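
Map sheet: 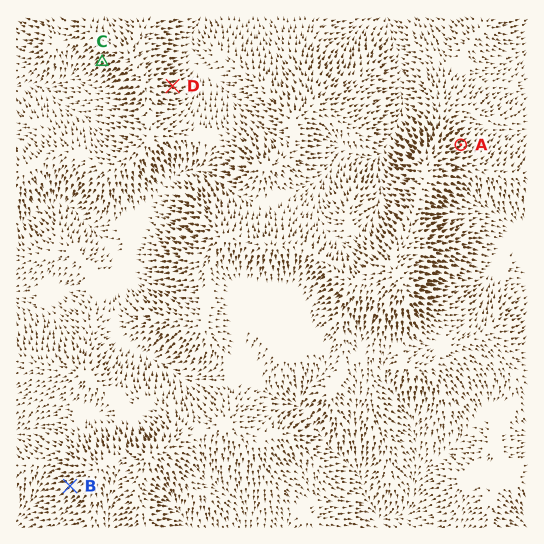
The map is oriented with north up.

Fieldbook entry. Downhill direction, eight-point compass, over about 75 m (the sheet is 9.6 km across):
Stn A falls NE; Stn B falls SW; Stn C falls SW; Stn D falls E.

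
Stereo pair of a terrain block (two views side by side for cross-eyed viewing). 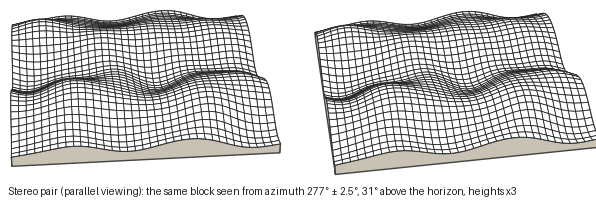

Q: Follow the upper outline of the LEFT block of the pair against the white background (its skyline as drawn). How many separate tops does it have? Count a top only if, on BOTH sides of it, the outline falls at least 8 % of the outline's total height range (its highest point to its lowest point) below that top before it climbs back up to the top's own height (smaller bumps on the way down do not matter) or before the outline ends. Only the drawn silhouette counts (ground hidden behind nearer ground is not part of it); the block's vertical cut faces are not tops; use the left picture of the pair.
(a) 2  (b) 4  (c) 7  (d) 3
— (b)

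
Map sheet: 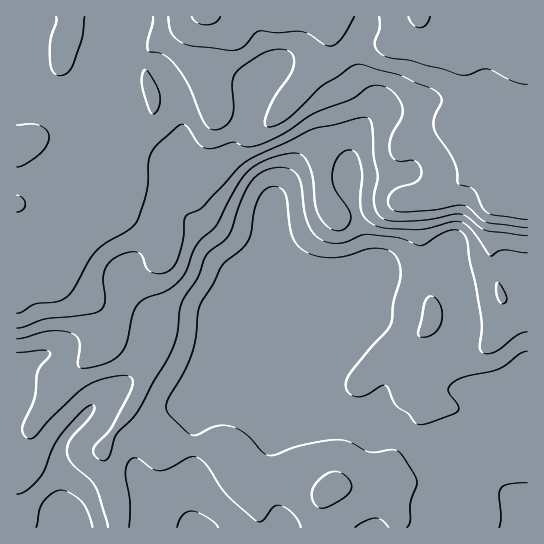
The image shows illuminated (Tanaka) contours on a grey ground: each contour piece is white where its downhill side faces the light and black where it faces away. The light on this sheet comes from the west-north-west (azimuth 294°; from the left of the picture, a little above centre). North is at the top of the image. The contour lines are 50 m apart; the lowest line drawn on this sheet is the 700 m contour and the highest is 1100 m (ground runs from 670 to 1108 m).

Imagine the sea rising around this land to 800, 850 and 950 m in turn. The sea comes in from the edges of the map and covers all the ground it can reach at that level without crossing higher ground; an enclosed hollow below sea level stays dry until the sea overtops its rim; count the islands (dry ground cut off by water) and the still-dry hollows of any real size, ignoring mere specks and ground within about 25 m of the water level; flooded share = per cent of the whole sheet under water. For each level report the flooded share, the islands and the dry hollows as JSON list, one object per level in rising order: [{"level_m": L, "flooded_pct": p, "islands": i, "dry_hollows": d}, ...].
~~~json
[{"level_m": 800, "flooded_pct": 46, "islands": 0, "dry_hollows": 0}, {"level_m": 850, "flooded_pct": 54, "islands": 0, "dry_hollows": 0}, {"level_m": 950, "flooded_pct": 67, "islands": 0, "dry_hollows": 0}]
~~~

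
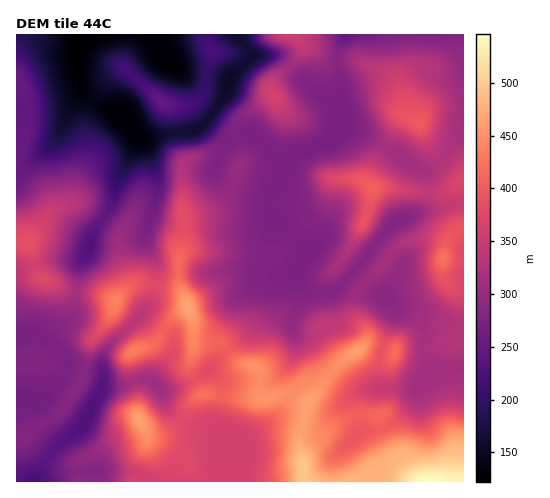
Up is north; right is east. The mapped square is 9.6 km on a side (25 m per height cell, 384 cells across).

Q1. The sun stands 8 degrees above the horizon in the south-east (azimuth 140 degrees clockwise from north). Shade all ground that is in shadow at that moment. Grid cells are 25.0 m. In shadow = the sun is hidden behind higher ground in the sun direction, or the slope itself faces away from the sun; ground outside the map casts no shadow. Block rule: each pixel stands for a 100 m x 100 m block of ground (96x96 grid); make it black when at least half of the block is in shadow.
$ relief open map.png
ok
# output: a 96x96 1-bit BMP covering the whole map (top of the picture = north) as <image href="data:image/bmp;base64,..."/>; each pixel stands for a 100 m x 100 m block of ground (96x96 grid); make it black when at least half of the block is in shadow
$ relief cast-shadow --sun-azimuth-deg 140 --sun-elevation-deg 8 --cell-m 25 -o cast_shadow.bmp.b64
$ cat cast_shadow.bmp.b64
<image width="96" height="96" href="data:image/bmp;base64,Qk2+BAAAAAAAAD4AAAAoAAAAYAAAAGAAAAABAAEAAAAAAIAEAAATCwAAEwsAAAIAAAAAAAAA////AAAAAAAAAAYAAAAAAAAAAAAAAAYAAAAAAAQAAAAAAAQAAAAAAA8AGAAAAAAAAAAAAA+AAAAAAAAAAAAAAA/gAAAAMAAAAAAA4AfwAAAAfAAAAAAA4AP8AOAAPwAAAAAAAAH/APAAH8AAAAAAAAD/wPAAD+AAAAAAAAA/4PgAB+AAAAAAAAAP4fgAA/AAAAAAAAABgfgAA/AAAAAAAAAAA/kAAfgAAAAAAAAAA/0AAf2AAAAAAAAAA/gAAf/AAAAAAAAAA/AAAf/A4AAAAAAGA+AAAf/g8AAAAAAHAcAAAP/g+AAAAAAAAAAAAP/g/gAAAAAAAAAAAP/AfwAAAAAAAAAAAP8AAAAAAAAAAAAAAPwAAAAAMAAAAAAAAPgAAAAAPAAAAAAAAHAAAAAAPgAAAAAAAGAAAAAAP4AAAAAAAAwAAAHgP/AAAAAAAB4AAAH4H/wAAAAAAB+AAAH4H/+AAAAAAB/AAADwH//AgAAAAh/wAAAAH//hwAAABw/4AAAAH//hwAAAD4f8AAAAAH/h4AAAD8H+AAAAAD/BwAAAD8B+AAAAAh+AAAAAB8AfAAAAAwwAAAAAA8APgAAAA44AAAAAAAADwAAAAA8AAAAAAAAB4AAAAA4AAAAAAAAA4AAAAAAAAAAAAeAA4AAAAAAAAAAAAfgAwAAAAAAAAAAAA/wAwAAAAAAAAAAAB/4AwAAAAAAAAAAAB/8AgAAAAAAAAAAAD/+BgAAAAAAAAAAAD//BgAAAACAAAAAAD/gDgAAAADAAAcAAD/ADAAAAABgAA+AAB/AHAAAAABwAA+AAA/APAAAAAAwDA+AAAfAPgAAAAA4BgcAAAHAPgAAAAAYB4AAAAHgPgAAAAAIA/AAAAHgfwAAAAAOAfwAAADwfwAAAAAOAH+AAAD4fwAAAAAPAD/hgAB4PwAAAAAPAA/jwAA4PwAAAAAOAAAD4AA8HwAAAAAEAAAD4AA8H4AAAAAAAAAD4AAeH4AAAAAAAAABwAAeH4AAAAAAAAAAAAAfH4AAAAAAAAAAAAAfP4AAAAAAAAAAAAAPv4AAAAIAAAAAAAAP/wAAAAf/AAAAAAAH/wAAAA//gAAAAAAH/4AAAA//gAAAAwAD/8AAAA//gAAAA4AD//gAAA//gAAAAQAD//4AAAP/gAAAAAAD//8AAABwAAAAAAAD//+AAAAAAAAAAAAB///AAAAAAAAAAAAB///gAAAAAAAAAAAA///gAAAAAAAAAAAA8A/wAAAAAAAAAAAAwAP4AAAAAAAAAAAAAAP+AAAAAAAAAAAAAAH/AAAAAAAAAAAAAAD/gAAAAAAAAAAAAAD/wAAAAAAAAAAAADD/wAAAAAAAAAAAA/h/4AAAAAAAAAAAB/h/8AAAAAAAAAAAAHg/8AAAAAAAAAAAADA/+AAAAAAAAAAAAAA//gAAAAAAAAAAAAAf/wAAAAAAAAAAAAAf/4AAAAAAAABwAAAP/4AAAAAAAAD4AAAP/gAMAAAAAADwAAAP4AAOAAAAAABAAAAfgAAOAAAAAAAAAAAf4AAMAAAA="/>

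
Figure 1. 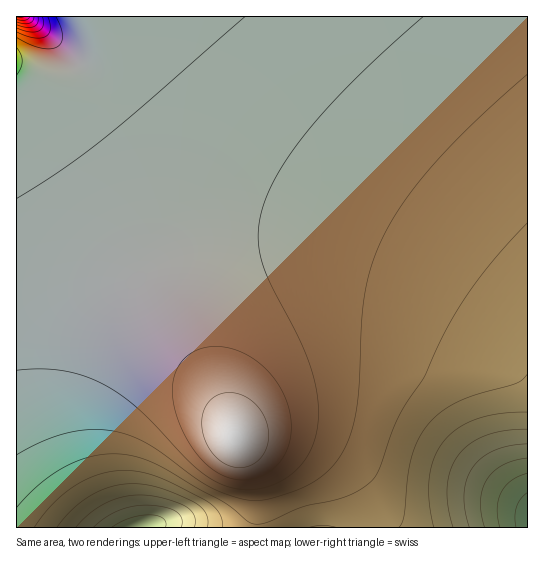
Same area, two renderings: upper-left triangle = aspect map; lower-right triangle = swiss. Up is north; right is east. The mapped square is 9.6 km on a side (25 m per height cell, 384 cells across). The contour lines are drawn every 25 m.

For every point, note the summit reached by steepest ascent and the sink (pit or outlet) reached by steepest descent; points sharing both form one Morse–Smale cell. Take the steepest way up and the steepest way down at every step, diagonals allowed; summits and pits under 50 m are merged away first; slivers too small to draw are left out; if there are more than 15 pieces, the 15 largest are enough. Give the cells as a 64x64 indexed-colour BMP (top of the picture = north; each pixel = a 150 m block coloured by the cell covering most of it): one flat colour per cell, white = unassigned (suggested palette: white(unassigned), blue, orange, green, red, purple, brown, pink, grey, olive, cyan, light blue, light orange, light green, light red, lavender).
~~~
<image width="64" height="64" href="data:image/bmp;base64,Qk12CAAAAAAAAHYAAAAoAAAAQAAAAEAAAAABAAQAAAAAAAAIAAATCwAAEwsAABAAAAAAAAAA////ALR3HwAOf/8ALKAsACgn1gC9Z5QAS1aMAMJ34wB/f38AIr28AM++FwDox64AeLv/AIrfmACWmP8A1bDFACIiIiIiIiIiIiIiIiIiIhERERERERERERERERERERERIiIiIiIiIiIiIiIiIiIiEREREREREREREREREREREREiIiIiIiIiIiIiIiIiIiIRERERERERERERERERERERESIiIiIiIiIiIiIiIiIiIhERERERERERERERERERERERIiIiIiIiIiIiIiIiIiIiEREREREREREREREREREREREiIiIiIiIiIiIiIiIiIiIRERERERERERERERERERERESIiIiIiIiIiIiIiIiIiIhERERERERERERERERERERERIiIiIiIiIiIiIiIiIiIhEREREREREREREREREREREREiIiIiIiIiIiIiIiIiIiERERERERERERERERERERERESIiIiIiIiIiIiIiIiIiERERERERERERERERERERERERIiIiIiIiIiIiIiIiIiIREREREREREREREREREREREREiIiIiIiIiIiIiIiIiIRERERERERERERERERERERERESIiIiIiIiIiIiIiIiIhERERERERERERERERERERERERIiIiIiIiIiIiIiIiIhEREREREREREREREREREREREREiIiIiIiIiIiIiIiIiERERERERERERERERERERERERESIiIiIiIiIiIiIiIiIRERERERERERERERERERERERERIiIiIiIiIiIiIiIiIREREREREREREREREREREREREREiIiIiIiIiIiIiIiIRERERERERERERERERERERERERESIiIiIiIiIiIiIiIhERERERERERERERERERERERERERIiIiIiIiIiIiIiIhEREREREREREREREREREREREREREiIiIiIiIiIiIiIiERERERERERERERERERERERERERESIiIiIiIiIiIiIiERERERERERERERERERERERERERERIiIiIiIiIiIiIiEREREREREREREREREREREREREREREiIiIiIiIiIiIiERERERERERERERERERERERERERERESIiIiIiIiIiIiIRERERERERERERERERERERERERERERIiIiIiIiIiIiIREREREREREREREREREREREREREREREiIiIiIiIiIiIRERERERERERERERERERERERERERERESIiIiIiIiIiIRERERERERERERERERERERERERERERERIiIiIiIiIiIhEREREREREREREREREREREREREREREREiIiIiIiIiIhERERERERERERERERERERERERERERERESIiIiIiIiIhERERERERERERERERERERERERERERERERIiIiIiIiIiEREREREREREREREREREREREREREREREREiIiIiIiIiERERERERERERERERERERERERERERERERESIiIiIiIiERERERERERERERERERERERERERERERERERIiIiIiIiIREREREREREREREREREREREREREREREREREiIiIiIiIRERERERERERERERERERERERERERERERERESIiIiIiIRERERERERERERERERERERERERERERERERERIiIiIiIREREREREREREREREREREREREREREREREREREiIiIiIhERERERERERERERERERERERERERERERERERESIiIiIhERERERERERERERERERERERERERERERERERERIiIiIhEREREREREREREREREREREREREREREREREREREiIiIiERERERERERERERERERERERERERERERERERERESIiIiERERERERERERERERERERERERERERERERERERERIiIiEREREREREREREREREREREREREREREREREREREREiIiIRERERERERERERERERERERERERERERERERERERESIiIRERERERERERERERERERERERERERERERERERERERIiIREREREREREREREREREREREREREREREREREREREREiIhERERERERERERERERERERERERERERERERERERERESIhERERERERERERERERERERERERERERERERERERERERIhEREREREREREREREREREREREREREREREREREREREREiERERERERERERERERERERERERERERERERERERERERESERERERERERERERERERERERERERERERERERERERERERERERERERERERERERERERERERERERERERERERERERERERERERERERERERERERERERERERERERERERERERERERERERERERERERERERERERERERERERERERERERERERERERERERERERERERERERERERERERERERERERERERERERERERERERERERERERERERERERERERERERERERERERERERERMzMzMRERERERERERERERERERERERERERERERERERERMzMzMzEREREREREREREREREREREREREREREREREREREzMzMzMRERERERERERERERERERERERERERERERERERETMzMzMxERERERERERERERERERERERERERERERERERERMzMzMzEREREREREREREREREREREREREREREREREREREzMzMzMRERERERERERERERERERERERERERERERERERETMzMzMxERERERERERERERERERERERERERERERERERER"/>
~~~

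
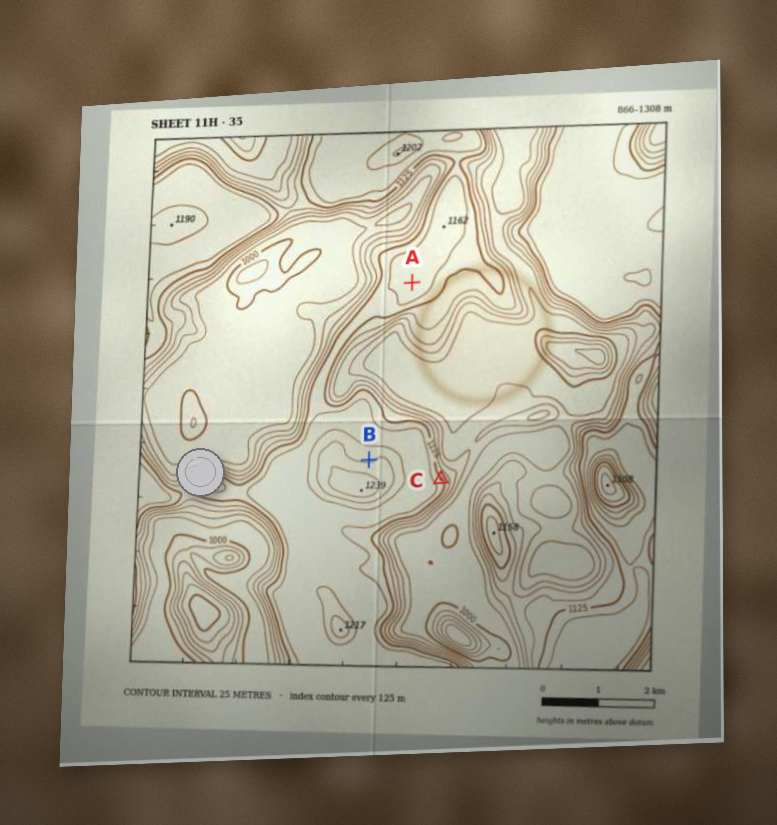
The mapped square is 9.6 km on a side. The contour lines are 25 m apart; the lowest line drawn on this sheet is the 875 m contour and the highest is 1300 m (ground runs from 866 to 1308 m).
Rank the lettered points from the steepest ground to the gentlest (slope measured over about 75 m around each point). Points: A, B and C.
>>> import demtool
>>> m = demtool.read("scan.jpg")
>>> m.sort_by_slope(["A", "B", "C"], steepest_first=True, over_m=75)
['C', 'B', 'A']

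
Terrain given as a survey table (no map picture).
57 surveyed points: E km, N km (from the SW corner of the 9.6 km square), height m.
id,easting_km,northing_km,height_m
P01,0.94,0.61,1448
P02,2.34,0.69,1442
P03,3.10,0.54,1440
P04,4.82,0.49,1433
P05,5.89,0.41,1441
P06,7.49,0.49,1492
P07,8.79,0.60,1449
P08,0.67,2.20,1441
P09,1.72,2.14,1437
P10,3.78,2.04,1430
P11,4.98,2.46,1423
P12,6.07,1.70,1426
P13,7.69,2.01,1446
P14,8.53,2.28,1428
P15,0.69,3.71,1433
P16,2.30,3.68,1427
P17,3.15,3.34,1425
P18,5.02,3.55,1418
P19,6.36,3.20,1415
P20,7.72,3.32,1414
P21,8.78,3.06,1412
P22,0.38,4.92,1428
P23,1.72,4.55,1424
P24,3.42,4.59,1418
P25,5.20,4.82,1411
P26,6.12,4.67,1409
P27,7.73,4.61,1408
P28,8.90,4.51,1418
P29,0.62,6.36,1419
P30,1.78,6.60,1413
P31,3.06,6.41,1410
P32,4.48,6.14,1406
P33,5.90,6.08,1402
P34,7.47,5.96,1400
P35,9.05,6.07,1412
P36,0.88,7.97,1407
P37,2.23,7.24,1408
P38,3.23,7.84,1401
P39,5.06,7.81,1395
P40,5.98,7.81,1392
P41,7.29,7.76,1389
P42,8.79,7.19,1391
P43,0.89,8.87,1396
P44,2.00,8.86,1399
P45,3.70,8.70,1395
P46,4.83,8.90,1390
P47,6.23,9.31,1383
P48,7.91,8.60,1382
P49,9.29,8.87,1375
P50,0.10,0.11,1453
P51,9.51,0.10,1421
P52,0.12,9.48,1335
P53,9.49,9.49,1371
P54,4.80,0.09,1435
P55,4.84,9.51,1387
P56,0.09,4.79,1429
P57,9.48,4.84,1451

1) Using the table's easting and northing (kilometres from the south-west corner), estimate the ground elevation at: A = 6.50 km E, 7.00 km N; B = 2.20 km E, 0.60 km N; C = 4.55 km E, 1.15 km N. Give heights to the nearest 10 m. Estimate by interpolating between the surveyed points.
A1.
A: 1400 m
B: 1440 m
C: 1430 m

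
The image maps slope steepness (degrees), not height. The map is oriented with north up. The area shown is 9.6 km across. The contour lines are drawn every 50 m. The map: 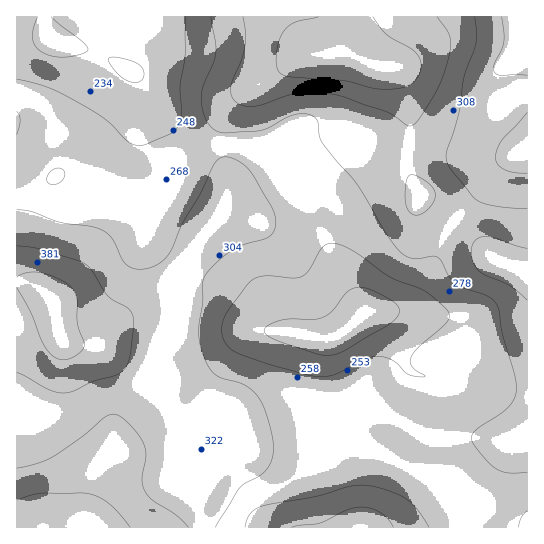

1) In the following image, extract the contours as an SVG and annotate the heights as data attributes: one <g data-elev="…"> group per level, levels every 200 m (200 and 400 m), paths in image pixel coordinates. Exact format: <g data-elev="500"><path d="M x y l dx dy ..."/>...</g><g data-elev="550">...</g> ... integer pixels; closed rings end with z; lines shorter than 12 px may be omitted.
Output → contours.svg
<g data-elev="200"><path d="M325 355l-51-16-8-5-1-5 7-6 11-3 30 0 10-3 10-6 14-19 10-5 8 1 9 3 16 8 8 7 1 4-1 5-9 10-46 26-9 4z"/><path d="M131 82l-6-3-8-6-7-10-1-5 6-1 11 2 15 7 3 5-1 7-4 4z"/><path d="M51 17l33 26 4 6-1 2-10 4-15 2-12-1-9-5-6-5-3-8 1-9 5-12"/></g><g data-elev="400"><path d="M17 288l14 26 11 28 9 12 6 4 8 2 8-3 8-6 3-4 0-4-7-20 0-26-6-10-12-8-18-6-14 0-10 4"/><path d="M318 17l-24 6-11 9-4 10-3 13 1 12 4 7 10 3 55 4 33 8 18 0 12-4 6-5 5-7 1-8-2-7-8-9-25-15-13-17"/></g>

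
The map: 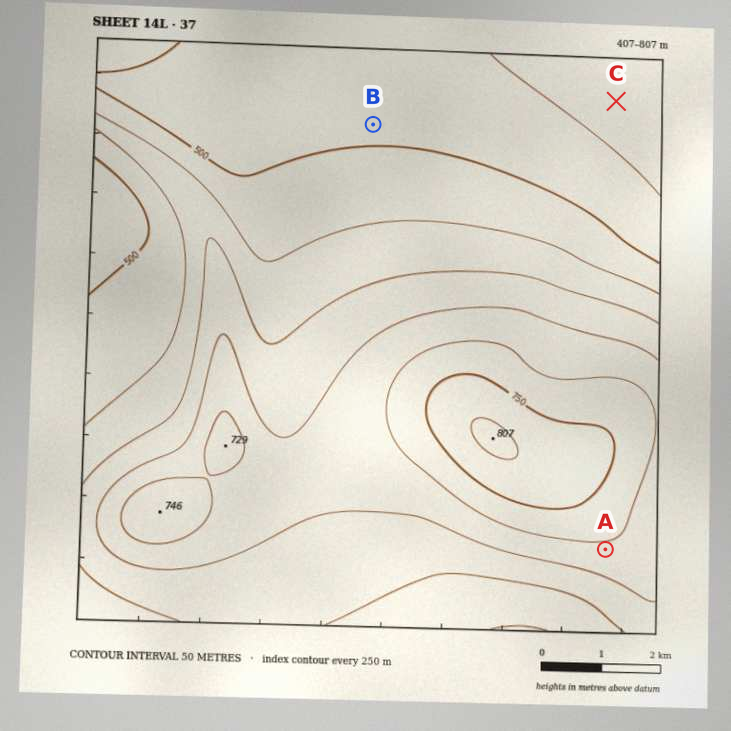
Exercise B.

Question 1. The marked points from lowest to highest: C B A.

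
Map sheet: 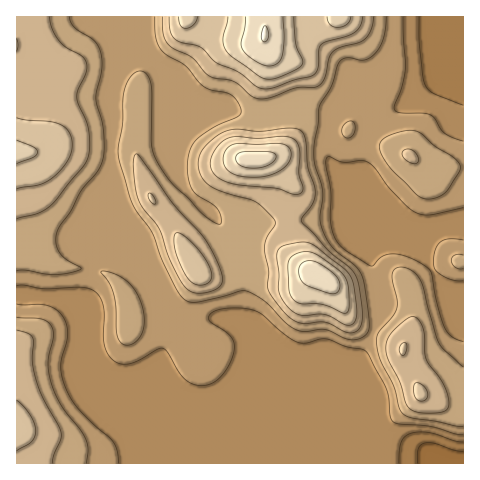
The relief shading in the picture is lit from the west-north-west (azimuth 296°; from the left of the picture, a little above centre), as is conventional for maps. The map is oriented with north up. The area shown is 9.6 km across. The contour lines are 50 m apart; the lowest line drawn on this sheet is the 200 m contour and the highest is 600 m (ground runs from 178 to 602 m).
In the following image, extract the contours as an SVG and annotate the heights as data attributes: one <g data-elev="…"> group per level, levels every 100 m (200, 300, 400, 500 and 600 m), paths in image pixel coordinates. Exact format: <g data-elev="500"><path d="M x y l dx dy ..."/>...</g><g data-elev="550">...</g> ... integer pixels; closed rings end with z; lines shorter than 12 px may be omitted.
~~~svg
<g data-elev="200"><path d="M417 463l1-15 3-3 4-2 9 0 19 7 10 1"/></g><g data-elev="300"><path d="M119 463l-2-12-4-9-35-33-7-11-6-13-4-11 0-10 7-31-2-8-3-9-7-6-9-5-30-1"/><path d="M463 342l-11-5-7-9-9-27-4-28-5-6-17-9-17-4-10 2-12 10-24-15-9-8-4-8-3-12 0-30-5-27 0-7 3-2 13 5 20-2 7 3 7 6 13 19 15 15 14 10 13 2 32-7"/><path d="M17 286l7-1 22 4 36-2 10 3 7 5 4 9 1 10 0 29 3 10 5 6 8 5 10 0 10-4 18-11 6 0 4 4 15 25 7 5 9 2 11-1 10-6 9-13 5-15 0-7-3-6-6-5-15-10-2-3 1-4 7-4 11-3 16 0 12 3 8 4 23 21 12 6 8 1 20-4 20 7 19 5 21 38 3 9 1 19 4 6 36 3 25 8 8 1"/><path d="M463 240l-14-1-8 2-5 8-3 13 2 7 5 5 12 6 11 1"/><path d="M463 141l-18-8-11-15-4-3-30-2-5-3 0-5 7-17 3-19-2-52"/></g><g data-elev="400"><path d="M52 463l2-9 7-15 0-7-18-34-6-16-5-20 2-20-1-5-5-3-11-4"/><path d="M417 412l13 1 12-1 6-3 1-7-6-18-17-26-2-23-2-9-4-7-6-2-8 4-12 12-5 8-1 8 3 12 12 23 5 20 5 6z"/><path d="M349 333l5-1 4-2 4-9 0-16-5-27-6-9-22-18-28-30 1-4 11-14 2-10-1-8-6-18-2-24-3-10-5-4-8-1-30 3-26-2-16 6-10 9-7 8-3 9 1 11 5 8 6 6 14 6 31 9 7 6 12 13 1 4-8 13-3 11 5 23-1 16 3 8 14 18 10 8 10 3 21-2z"/><path d="M196 293l15-2 10-6 1-8-4-14-15-26-29-32-34-48-4-3-3 6 0 9 3 20 3 12 5 8 15 20 10 28 12 24 7 9z"/><path d="M17 219l22-6 13-8 32-39 5-13 1-13-2-13-10-23-1-7 1-7 8-17 0-10-4-7-15-8-8-8-7-12-2-11"/><path d="M413 164l4-1 1-2-1-7-6-5-7 1-2 3 2 5z"/><path d="M162 17l2 18 2 6 5 6 21 10 17 19 25 5 18 16 10 2 11-2 22-9 18 0 6-3 6-8 3-17 4-7 7-5 19-5 7-4 6-10 2-12"/></g><g data-elev="500"><path d="M342 313l4 0 2-1 1-8-1-20-6-11-20-15-10-6-11 0-10 5-3 5 0 7 1 22 4 8 8 5 24 1z"/><path d="M242 176l21 1 16-6 7-5 4-6 1-6-1-6-5-3-7-2-40 0-8 3-6 8 0 11 6 7z"/><path d="M17 164l16-7 5-5-4-5-17-7"/><path d="M179 17l1 8 2 2 4 1 8-3 3-8"/><path d="M228 17l-5 22 3 11 7 7 25 19 11 3 16-4 12-6 5-5 0-4-6-17-2-26"/><path d="M327 17l3 8 7 2 10-3 2-3 2-4"/></g><g data-elev="600"><path d="M263 41l3 0 3-5-1-7-3-3-3 7z"/></g>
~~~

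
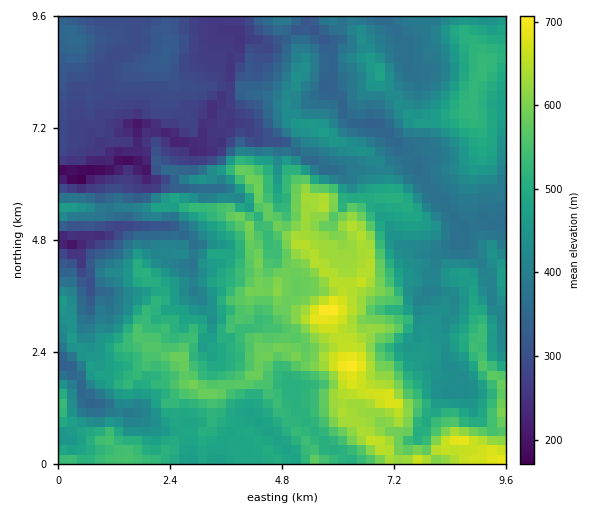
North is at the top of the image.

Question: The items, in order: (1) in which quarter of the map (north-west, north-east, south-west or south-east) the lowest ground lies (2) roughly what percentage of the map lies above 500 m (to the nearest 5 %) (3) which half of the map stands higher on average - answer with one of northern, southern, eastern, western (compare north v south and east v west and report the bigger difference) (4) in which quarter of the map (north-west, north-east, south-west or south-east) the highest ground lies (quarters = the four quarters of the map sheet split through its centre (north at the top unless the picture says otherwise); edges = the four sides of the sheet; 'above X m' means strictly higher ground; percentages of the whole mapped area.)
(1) The lowest ground is in the north-west quarter.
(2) Ground above 500 m makes up about 35 % of the sheet.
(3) The southern half stands higher on average than the northern half.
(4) Look to the south-east quarter for the highest ground.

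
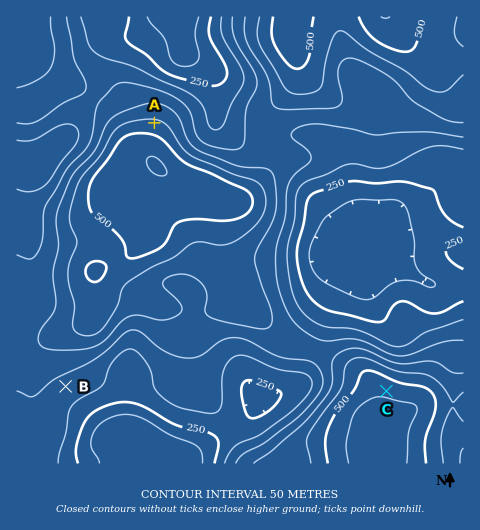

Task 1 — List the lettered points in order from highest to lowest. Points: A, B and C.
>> C A B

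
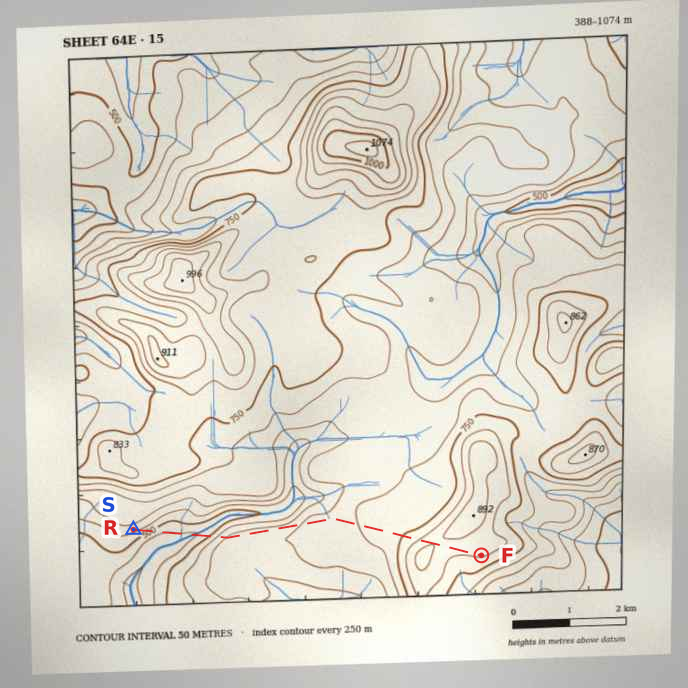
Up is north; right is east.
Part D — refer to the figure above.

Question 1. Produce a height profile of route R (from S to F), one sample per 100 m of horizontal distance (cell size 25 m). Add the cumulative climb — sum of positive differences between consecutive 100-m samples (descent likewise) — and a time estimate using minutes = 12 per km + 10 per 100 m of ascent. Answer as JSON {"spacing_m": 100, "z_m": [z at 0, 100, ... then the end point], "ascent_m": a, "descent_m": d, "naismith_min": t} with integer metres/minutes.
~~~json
{"spacing_m": 100, "z_m": [567, 549, 527, 501, 476, 457, 449, 449, 448, 446, 444, 448, 459, 482, 514, 552, 585, 606, 611, 613, 615, 618, 622, 623, 622, 620, 618, 620, 626, 638, 650, 659, 663, 662, 660, 659, 662, 666, 673, 683, 696, 710, 723, 730, 732, 732, 733, 738, 746, 756, 769, 790, 816, 839, 849, 846, 838, 831, 825, 819, 813, 809, 808, 805], "ascent_m": 413, "descent_m": 175, "naismith_min": 117}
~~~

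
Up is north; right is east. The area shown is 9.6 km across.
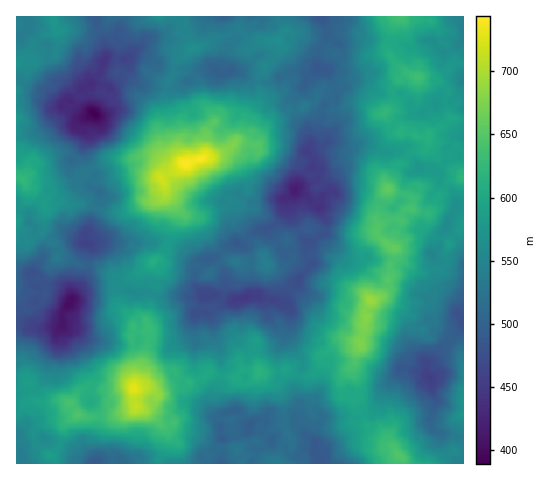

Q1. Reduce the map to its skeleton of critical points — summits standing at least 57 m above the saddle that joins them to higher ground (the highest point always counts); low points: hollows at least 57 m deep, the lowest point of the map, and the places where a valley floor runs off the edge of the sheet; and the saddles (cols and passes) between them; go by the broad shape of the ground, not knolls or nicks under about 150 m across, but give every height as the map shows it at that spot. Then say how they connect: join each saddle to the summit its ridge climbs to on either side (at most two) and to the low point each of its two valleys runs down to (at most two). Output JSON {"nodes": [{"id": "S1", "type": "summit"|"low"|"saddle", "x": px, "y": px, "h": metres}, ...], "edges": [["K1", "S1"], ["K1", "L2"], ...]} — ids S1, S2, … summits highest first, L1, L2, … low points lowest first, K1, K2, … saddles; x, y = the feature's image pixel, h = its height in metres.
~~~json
{"nodes": [
{"id": "S1", "type": "summit", "x": 186, "y": 164, "h": 744},
{"id": "S2", "type": "summit", "x": 134, "y": 388, "h": 730},
{"id": "S3", "type": "summit", "x": 371, "y": 300, "h": 691},
{"id": "S4", "type": "summit", "x": 22, "y": 179, "h": 625},
{"id": "L1", "type": "low", "x": 95, "y": 113, "h": 389},
{"id": "L2", "type": "low", "x": 69, "y": 302, "h": 402},
{"id": "L3", "type": "low", "x": 295, "y": 190, "h": 416},
{"id": "L4", "type": "low", "x": 431, "y": 378, "h": 455},
{"id": "L5", "type": "low", "x": 320, "y": 463, "h": 487},
{"id": "L6", "type": "low", "x": 95, "y": 463, "h": 490},
{"id": "K1", "type": "saddle", "x": 409, "y": 157, "h": 591},
{"id": "K2", "type": "saddle", "x": 363, "y": 414, "h": 591},
{"id": "K3", "type": "saddle", "x": 299, "y": 376, "h": 578},
{"id": "K4", "type": "saddle", "x": 158, "y": 463, "h": 571},
{"id": "K5", "type": "saddle", "x": 119, "y": 287, "h": 564},
{"id": "K6", "type": "saddle", "x": 174, "y": 68, "h": 541},
{"id": "K7", "type": "saddle", "x": 92, "y": 167, "h": 530},
{"id": "K8", "type": "saddle", "x": 57, "y": 249, "h": 527},
{"id": "K9", "type": "saddle", "x": 335, "y": 88, "h": 510},
{"id": "K10", "type": "saddle", "x": 99, "y": 31, "h": 495},
{"id": "K11", "type": "saddle", "x": 308, "y": 255, "h": 486}],
"edges": [["K1", "S3"], ["K1", "L3"], ["K1", "L4"], ["K2", "S3"], ["K2", "L4"], ["K2", "L5"], ["K3", "S2"], ["K3", "S3"], ["K3", "L3"], ["K3", "L5"], ["K4", "S2"], ["K4", "L5"], ["K4", "L6"], ["K5", "S1"], ["K5", "S2"], ["K5", "L2"], ["K6", "S1"], ["K6", "L1"], ["K6", "L3"], ["K7", "S1"], ["K7", "S4"], ["K7", "L1"], ["K7", "L2"], ["K8", "S1"], ["K8", "S4"], ["K8", "L2"], ["K9", "S1"], ["K9", "S3"], ["K9", "L3"], ["K10", "S1"], ["K10", "S4"], ["K10", "L1"], ["K11", "S1"], ["K11", "S3"], ["K11", "L3"]]}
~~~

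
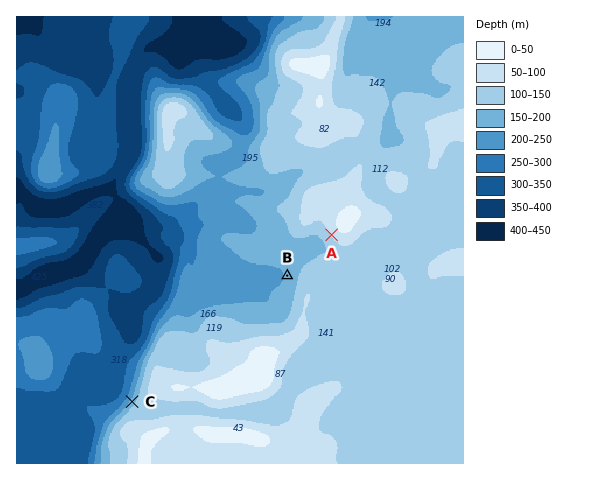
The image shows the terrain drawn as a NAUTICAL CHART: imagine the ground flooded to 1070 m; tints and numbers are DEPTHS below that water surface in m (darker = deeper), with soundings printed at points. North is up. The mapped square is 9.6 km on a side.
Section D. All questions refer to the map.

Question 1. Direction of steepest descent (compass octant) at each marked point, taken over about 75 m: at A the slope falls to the SW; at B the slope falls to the W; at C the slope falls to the NW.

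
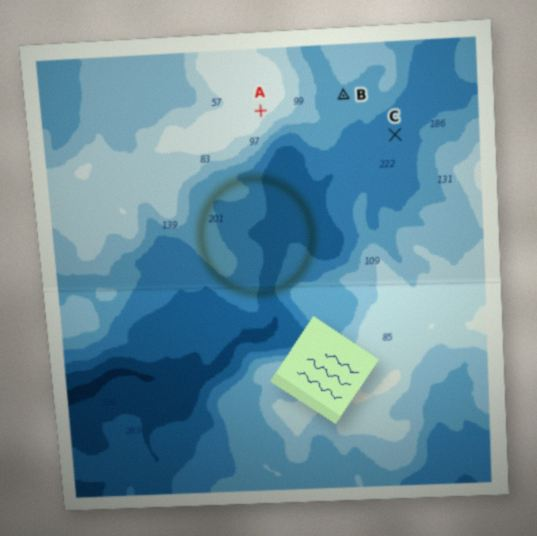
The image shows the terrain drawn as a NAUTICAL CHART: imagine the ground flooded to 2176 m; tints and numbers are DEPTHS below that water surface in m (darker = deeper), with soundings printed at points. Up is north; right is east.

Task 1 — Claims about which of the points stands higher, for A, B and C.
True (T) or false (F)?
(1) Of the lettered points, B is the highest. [F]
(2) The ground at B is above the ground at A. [F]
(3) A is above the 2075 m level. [T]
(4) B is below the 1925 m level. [F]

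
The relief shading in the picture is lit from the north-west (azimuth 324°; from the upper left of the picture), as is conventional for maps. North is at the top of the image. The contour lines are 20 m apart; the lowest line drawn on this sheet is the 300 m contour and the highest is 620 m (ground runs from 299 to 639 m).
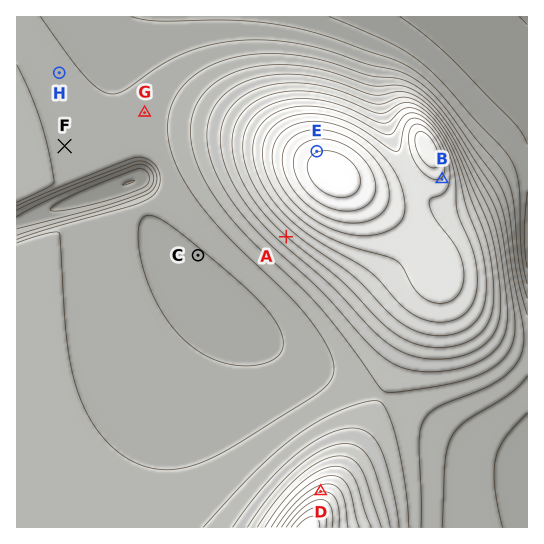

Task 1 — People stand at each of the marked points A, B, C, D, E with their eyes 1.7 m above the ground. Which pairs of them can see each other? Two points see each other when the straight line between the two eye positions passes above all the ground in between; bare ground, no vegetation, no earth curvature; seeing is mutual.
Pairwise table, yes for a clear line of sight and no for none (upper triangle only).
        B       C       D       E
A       no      yes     yes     no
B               no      yes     no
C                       yes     no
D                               no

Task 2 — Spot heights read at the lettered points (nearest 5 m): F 395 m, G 390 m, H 385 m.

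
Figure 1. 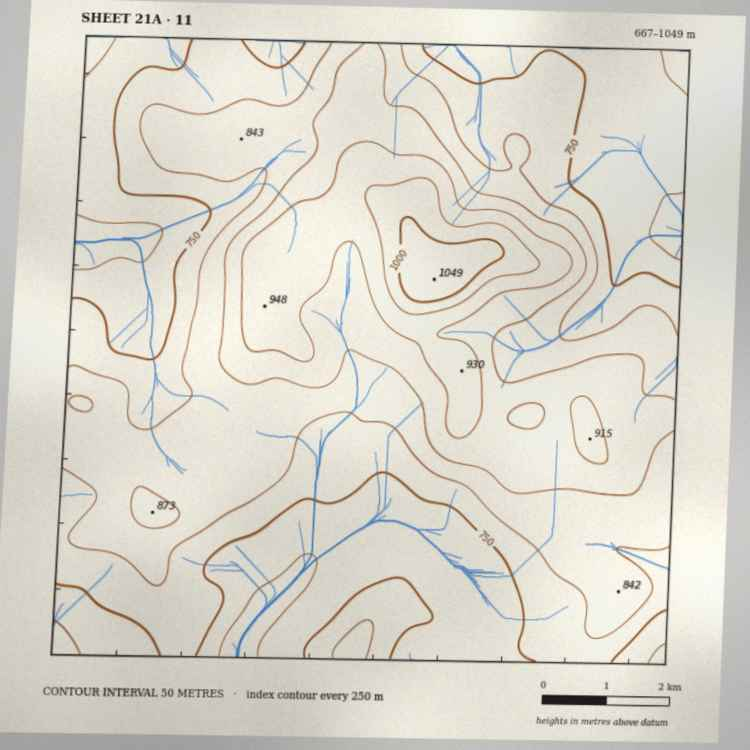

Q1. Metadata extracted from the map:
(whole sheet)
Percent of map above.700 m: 97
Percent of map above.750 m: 74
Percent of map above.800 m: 51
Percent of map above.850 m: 26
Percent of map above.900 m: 12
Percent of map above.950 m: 4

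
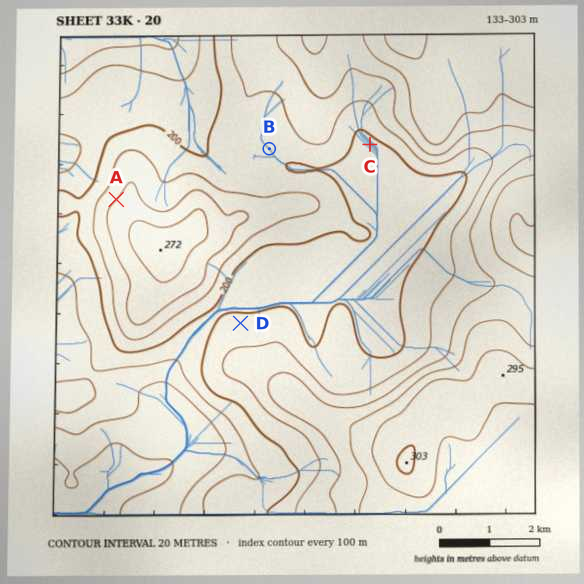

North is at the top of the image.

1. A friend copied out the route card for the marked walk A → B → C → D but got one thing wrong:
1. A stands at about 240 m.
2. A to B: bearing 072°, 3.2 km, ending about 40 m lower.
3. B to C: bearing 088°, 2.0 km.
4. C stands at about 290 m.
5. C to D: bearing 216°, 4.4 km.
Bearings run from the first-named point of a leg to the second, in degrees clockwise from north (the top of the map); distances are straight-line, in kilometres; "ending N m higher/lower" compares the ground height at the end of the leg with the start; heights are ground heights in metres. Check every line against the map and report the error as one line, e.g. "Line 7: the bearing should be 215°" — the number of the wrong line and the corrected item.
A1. Line 4: the height should be about 200 m.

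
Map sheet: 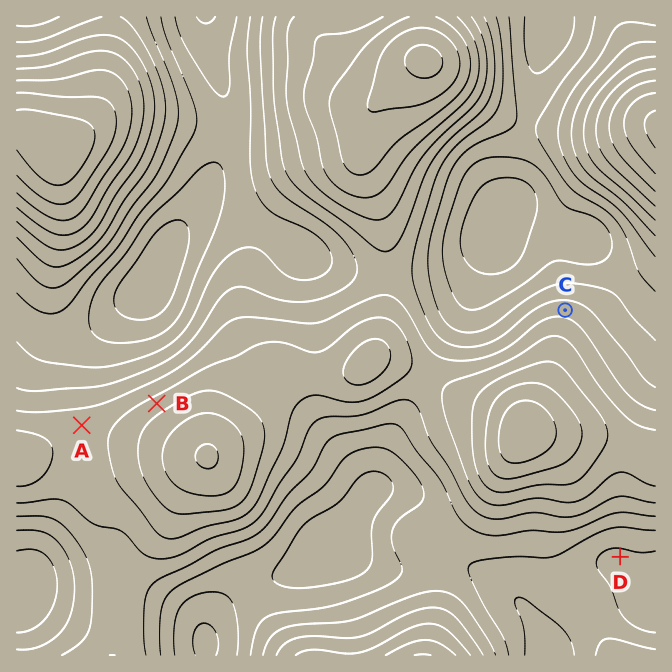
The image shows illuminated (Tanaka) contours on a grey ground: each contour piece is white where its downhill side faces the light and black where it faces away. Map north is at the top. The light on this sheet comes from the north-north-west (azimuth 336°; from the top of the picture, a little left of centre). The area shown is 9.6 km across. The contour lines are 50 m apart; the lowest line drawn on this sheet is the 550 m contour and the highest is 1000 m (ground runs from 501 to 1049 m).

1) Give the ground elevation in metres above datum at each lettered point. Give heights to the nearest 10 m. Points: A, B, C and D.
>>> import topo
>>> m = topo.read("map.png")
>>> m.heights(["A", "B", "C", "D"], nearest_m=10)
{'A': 780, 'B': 820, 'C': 730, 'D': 590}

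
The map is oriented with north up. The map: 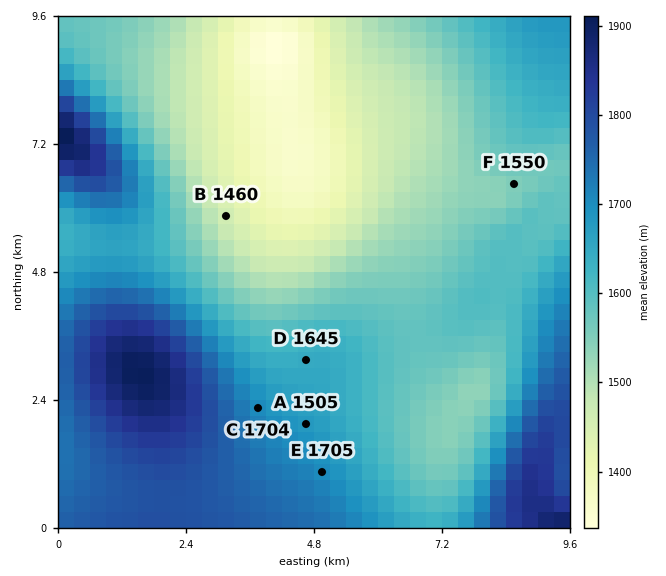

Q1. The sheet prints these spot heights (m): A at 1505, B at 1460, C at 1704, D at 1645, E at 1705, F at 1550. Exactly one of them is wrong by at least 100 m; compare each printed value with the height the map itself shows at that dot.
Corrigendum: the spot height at A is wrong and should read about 1680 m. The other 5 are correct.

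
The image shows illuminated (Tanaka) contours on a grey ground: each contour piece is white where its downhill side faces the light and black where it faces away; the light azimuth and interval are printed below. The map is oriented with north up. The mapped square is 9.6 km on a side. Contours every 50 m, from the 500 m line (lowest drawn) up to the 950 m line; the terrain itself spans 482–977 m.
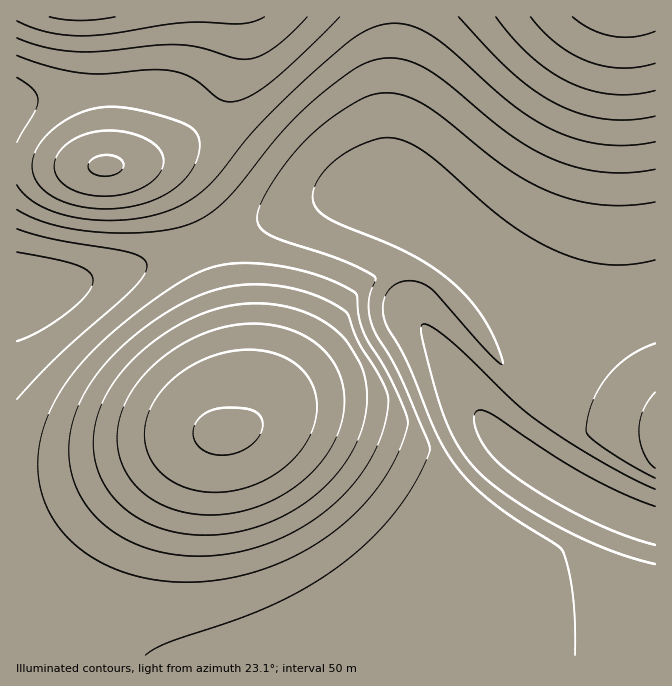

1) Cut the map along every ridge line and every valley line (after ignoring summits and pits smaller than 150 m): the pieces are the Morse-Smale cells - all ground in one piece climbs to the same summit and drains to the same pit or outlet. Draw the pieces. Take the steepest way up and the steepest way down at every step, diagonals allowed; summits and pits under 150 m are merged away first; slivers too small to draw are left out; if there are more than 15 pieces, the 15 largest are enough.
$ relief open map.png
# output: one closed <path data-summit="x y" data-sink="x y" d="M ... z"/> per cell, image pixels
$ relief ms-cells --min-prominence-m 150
<path data-summit="225 433" data-sink="655 525" d="M380 191l-32 2-20 5-141 53-70 22-59 13-42 4 1 336 10 0 17 5 50 25 562-1 0-130-46-16-48-25-44-28-30-29-22-32-27-47-23-33 7-13 30-35 5-12 1-8-1-9 1-1-3-7-12-12-20-14-19-8z"/><path data-summit="627 17" data-sink="655 525" d="M655 16l-258 0-3 49-5 42 0 25-1 1 1 59 21 6 22 11 13 10 11 11 3 7-1 1 1 2-1 15-5 12-30 35-7 13 23 33 35 60 14 19 22 22 30 22 34 20 36 18 40 15 6 0z"/><path data-summit="80 17" data-sink="655 525" d="M395 16l-378 0-1 272 19 1 23-3 77-18 75-25 118-45 34-7 26 2 0-60 6-68z"/><path data-summit="627 17" data-sink="655 525" d="M27 626l-11 1 1 29 76-1-49-24z"/>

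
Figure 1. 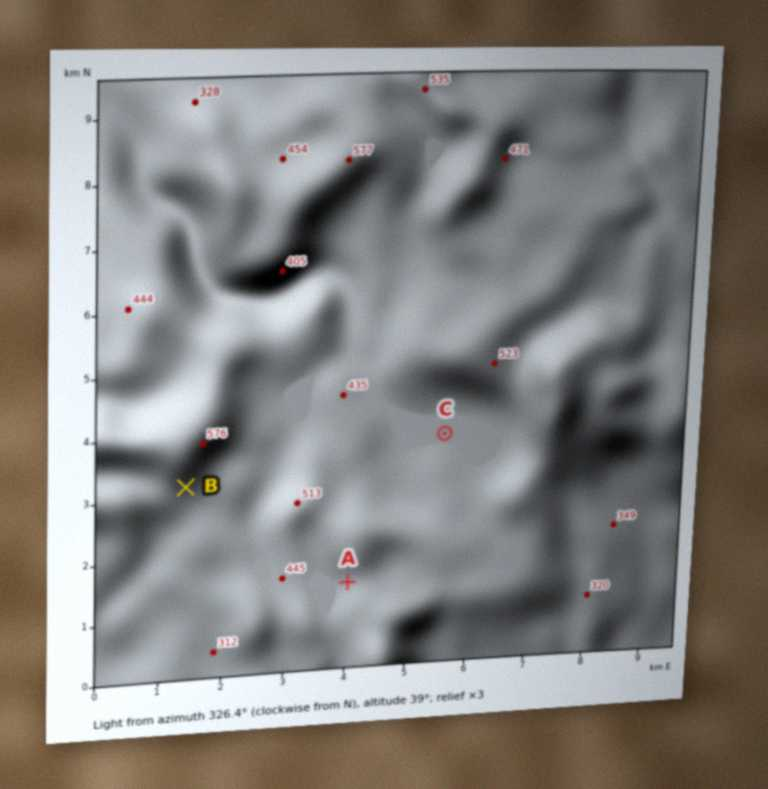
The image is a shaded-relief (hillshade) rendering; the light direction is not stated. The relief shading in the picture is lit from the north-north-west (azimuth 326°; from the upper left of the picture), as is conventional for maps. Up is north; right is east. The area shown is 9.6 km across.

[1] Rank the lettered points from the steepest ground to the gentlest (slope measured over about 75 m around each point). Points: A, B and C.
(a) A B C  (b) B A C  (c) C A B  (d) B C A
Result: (b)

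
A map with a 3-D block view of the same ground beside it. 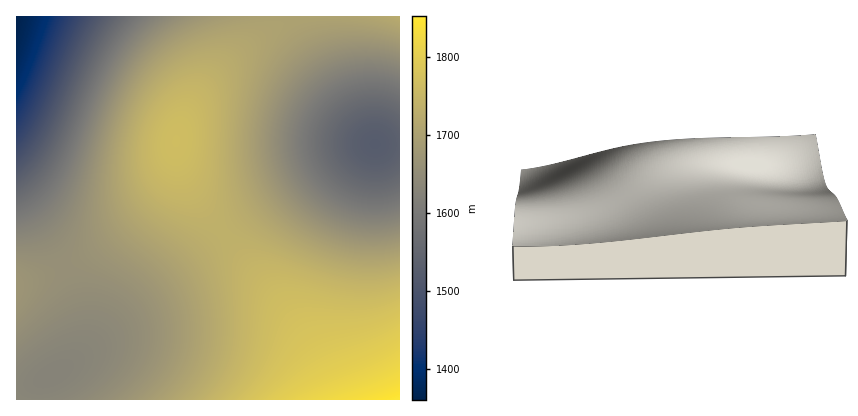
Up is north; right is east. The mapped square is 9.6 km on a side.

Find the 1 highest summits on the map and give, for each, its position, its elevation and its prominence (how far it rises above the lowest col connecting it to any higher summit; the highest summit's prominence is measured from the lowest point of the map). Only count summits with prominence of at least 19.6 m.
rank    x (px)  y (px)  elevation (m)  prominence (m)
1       176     142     1766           30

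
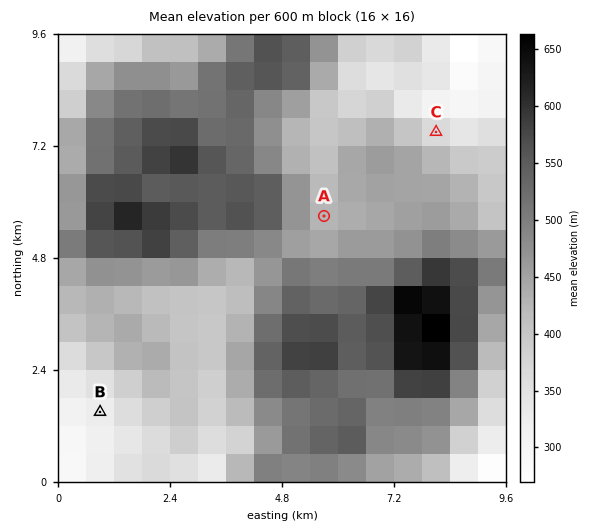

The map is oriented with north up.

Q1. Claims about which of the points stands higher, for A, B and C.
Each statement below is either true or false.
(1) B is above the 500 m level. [false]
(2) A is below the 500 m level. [true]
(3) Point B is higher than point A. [false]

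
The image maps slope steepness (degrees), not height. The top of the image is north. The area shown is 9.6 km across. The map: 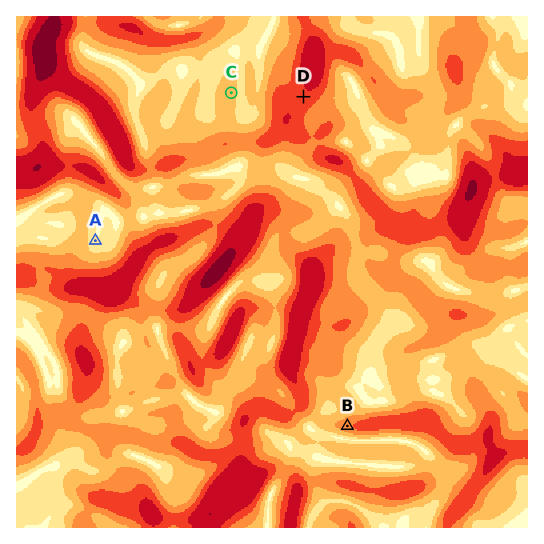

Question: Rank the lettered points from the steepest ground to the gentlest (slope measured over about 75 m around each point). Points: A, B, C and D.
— D B C A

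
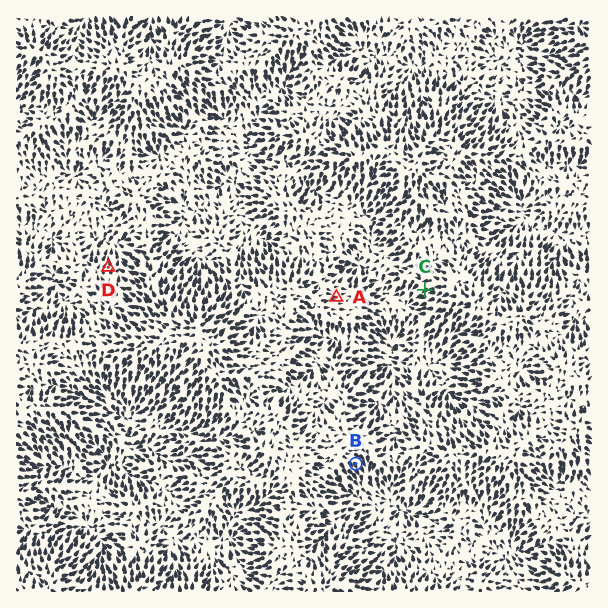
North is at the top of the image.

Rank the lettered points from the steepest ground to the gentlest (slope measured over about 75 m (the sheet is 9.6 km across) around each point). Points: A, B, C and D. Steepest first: B C D A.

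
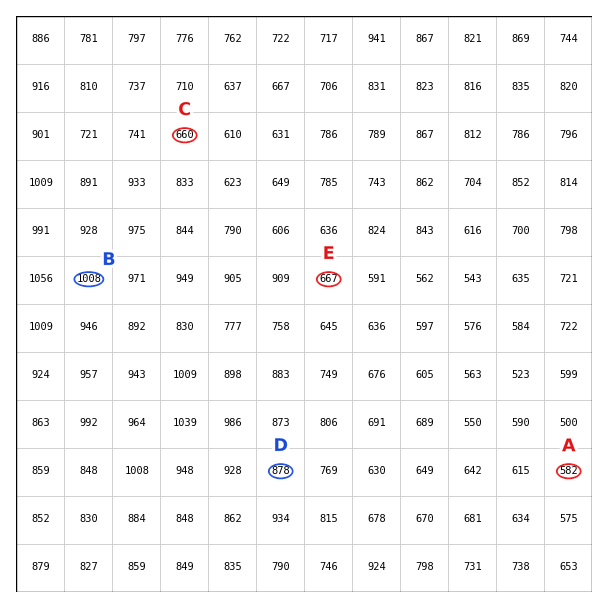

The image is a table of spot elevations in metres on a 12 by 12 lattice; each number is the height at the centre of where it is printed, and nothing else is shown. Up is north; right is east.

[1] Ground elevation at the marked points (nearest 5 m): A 580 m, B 1010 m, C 660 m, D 880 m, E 665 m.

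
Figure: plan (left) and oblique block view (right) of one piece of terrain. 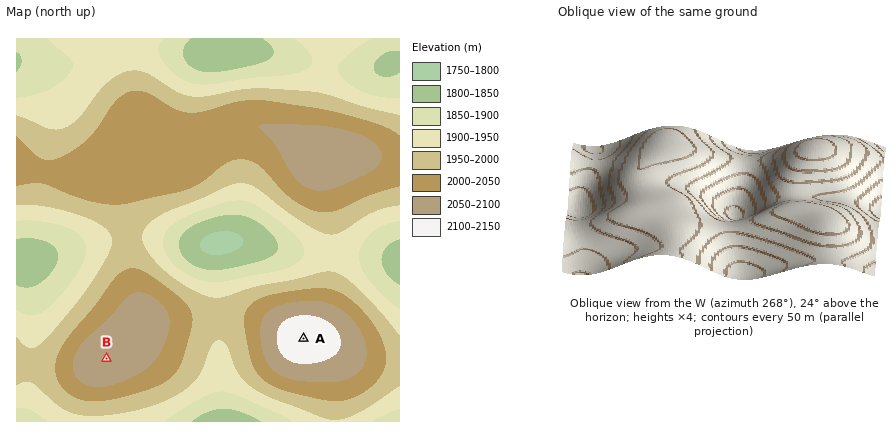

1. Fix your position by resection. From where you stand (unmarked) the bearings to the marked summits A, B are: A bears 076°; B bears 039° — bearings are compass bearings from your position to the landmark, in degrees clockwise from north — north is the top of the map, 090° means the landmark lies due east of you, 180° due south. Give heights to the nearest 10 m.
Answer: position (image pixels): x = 77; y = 395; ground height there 2010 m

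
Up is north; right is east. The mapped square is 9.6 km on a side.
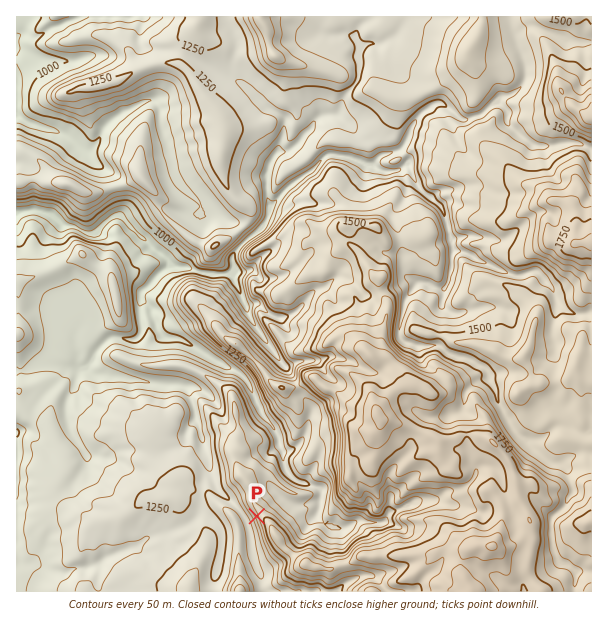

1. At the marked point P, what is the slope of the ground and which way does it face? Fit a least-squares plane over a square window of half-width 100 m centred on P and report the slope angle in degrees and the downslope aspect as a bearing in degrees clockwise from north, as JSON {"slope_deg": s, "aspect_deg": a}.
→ {"slope_deg": 38, "aspect_deg": 249}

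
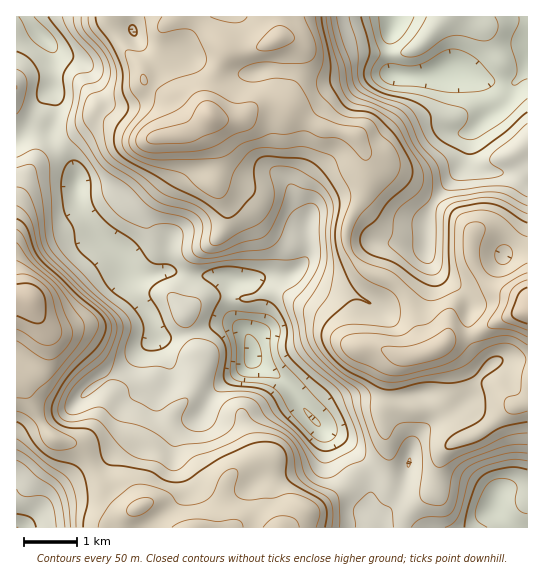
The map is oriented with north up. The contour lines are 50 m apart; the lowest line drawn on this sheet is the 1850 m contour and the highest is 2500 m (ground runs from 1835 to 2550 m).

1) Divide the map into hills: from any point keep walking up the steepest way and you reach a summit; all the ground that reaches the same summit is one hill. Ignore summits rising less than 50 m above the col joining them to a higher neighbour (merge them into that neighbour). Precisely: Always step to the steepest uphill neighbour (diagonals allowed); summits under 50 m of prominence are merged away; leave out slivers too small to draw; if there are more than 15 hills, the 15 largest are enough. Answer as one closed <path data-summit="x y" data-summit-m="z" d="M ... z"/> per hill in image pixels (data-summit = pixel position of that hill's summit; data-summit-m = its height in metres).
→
<path data-summit="210 115" data-summit-m="2497" d="M203 16l-70 0-2 13-10 0-7 3-27 23-10 4 15 14 13 30-6 12-21 17-12 7-14-2 1 5 23 32 1 24 4 12 15 23 25 22 7 14 7 6 11 1 16-4 15 0 12 4 34 0 10 4 20 0 14-4 22-1 18-15 30 3 14-7 20-13 54 0 0-21 3-9 9-16 27-32 7-32 32-31 10-19-26-2-34-12-28 7-26 0-8-3-10 0-50 7-12-1-20-7-28-3-40 8-14 0-8-4-24-24 6-16z"/><path data-summit="527 310" data-summit-m="2550" d="M527 67l-15 18-9 17-32 31-7 32-27 32-9 16-3 9 0 21-54 0-30 18-15 2-8-3-11 0-12 11 30 17 24 5 26 14 6 0 28-26 12-18 5-12 9 18 11 11 13 8 6 7 4 8-1 27 3 11 6 10 14 14-12 12-7 10-3 10-8 8-32 20 4-11-2-11-6-8-15 0-21 6-39 0-13 6-21 15 10 9 21 12 17 19 7 12 1 16-3 19-5 8-2 11 166-1z"/><path data-summit="190 527" data-summit-m="2374" d="M231 324l-14 0-42 13-16 0 1 8 9 20 0 10-7 9-21 14-5 11-5 24-4 6-25 24-45 26-12 12-5 10-16 16 337 1 3-11 5-8 3-19 0-12-5-12-20-23-25-15-14-14-15-23-11-12-29-20-2-17-4-8z"/><path data-summit="29 299" data-summit-m="2542" d="M35 125l-5 2-14 12 1 389 6 0 17-17 5-10 12-12 50-30 22-24 7-26 5-11 21-14 7-9 0-10-9-20-5-22-19-28-4-20-8-16-28-26-15-23-4-12-1-24-23-32-4-13z"/><path data-summit="441 346" data-summit-m="2430" d="M426 251l-5 12-12 18-28 26-6 0-26-14-24-5-27-16-45 8-12 0 7 5 7 16 0 18-6 14 4 26 30 20 32 42 6-1 16-13 13-6 39 0 21-6 15 0 3 3 5 16-3 10 23-13 16-14 4-12 18-20-14-14-6-10-3-11 1-27-4-8-6-7-13-8-11-11z"/><path data-summit="278 38" data-summit-m="2425" d="M394 16l-189 0-14 17-6 16 24 24 8 4 14 0 35-8 33 3 28 8 64-7-2-7 0-27 6-17z"/><path data-summit="450 17" data-summit-m="1997" d="M527 16l-132 0-6 23 2 31 3 5 5 1 26 0 28-7 34 12 27 2 14-17z"/><path data-summit="17 87" data-summit-m="2101" d="M26 16l-10 1 1 122 17-14 15 3 6-22-3-16 1-40-2-5-19-19z"/>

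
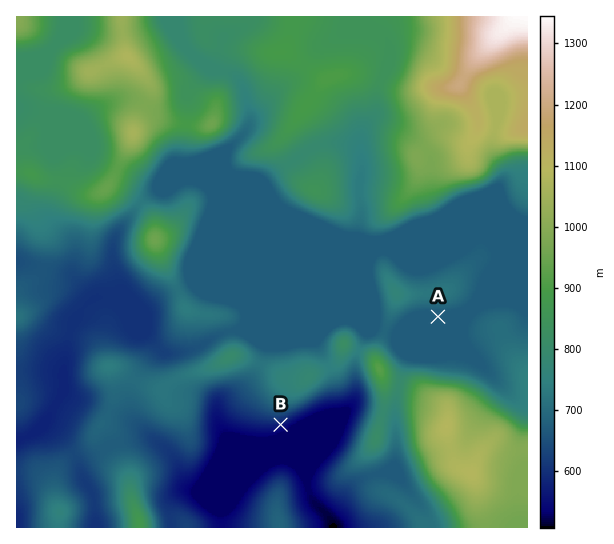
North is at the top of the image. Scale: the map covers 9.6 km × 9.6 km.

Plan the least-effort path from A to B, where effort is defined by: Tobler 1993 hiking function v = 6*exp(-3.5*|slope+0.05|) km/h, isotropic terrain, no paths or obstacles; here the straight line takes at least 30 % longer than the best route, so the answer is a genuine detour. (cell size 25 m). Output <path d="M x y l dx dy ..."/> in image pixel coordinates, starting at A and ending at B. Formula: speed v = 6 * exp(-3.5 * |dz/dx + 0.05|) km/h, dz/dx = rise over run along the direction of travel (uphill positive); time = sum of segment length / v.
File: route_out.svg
<path d="M438 317l-4 0-9 4-3 0-11 5-2 0-6 3-1 0-39 18-12 12-8 16-4 4-13 7-25 25-11 6-7 6-2 2"/>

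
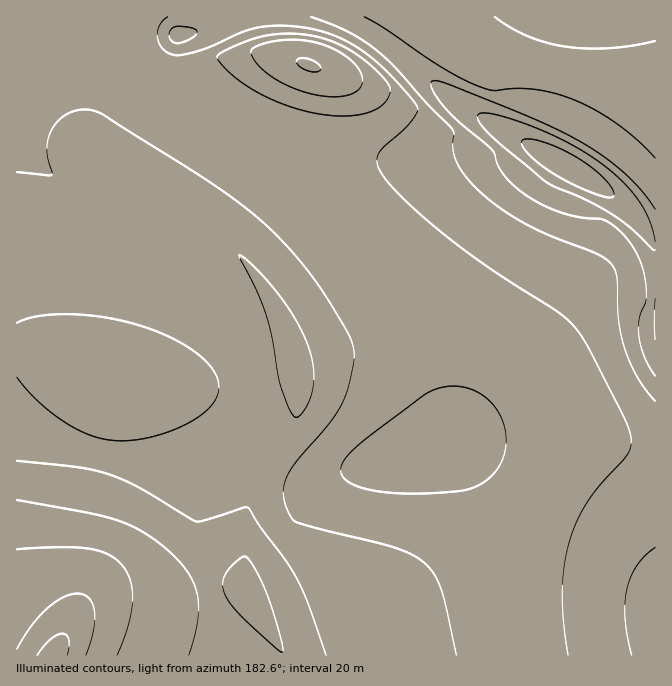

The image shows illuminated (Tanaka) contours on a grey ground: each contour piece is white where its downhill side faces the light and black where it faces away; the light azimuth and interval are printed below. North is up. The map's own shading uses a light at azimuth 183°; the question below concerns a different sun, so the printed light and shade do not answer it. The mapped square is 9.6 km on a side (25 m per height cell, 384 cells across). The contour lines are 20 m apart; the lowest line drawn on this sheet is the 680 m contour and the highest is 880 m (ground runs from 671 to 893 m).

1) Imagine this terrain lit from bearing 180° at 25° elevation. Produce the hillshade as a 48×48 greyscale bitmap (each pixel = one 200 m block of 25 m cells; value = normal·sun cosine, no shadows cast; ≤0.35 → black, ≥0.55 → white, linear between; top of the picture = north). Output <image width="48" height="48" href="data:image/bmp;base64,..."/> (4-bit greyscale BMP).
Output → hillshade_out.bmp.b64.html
<image width="48" height="48" href="data:image/bmp;base64,Qk32BAAAAAAAAHYAAAAoAAAAMAAAADAAAAABAAQAAAAAAIAEAAATCwAAEwsAABAAAAAAAAAAAAAAABEREQAiIiIAMzMzAERERABVVVUAZmZmAHd3dwCIiIgAmZmZAKqqqgC7u7sAzMzMAN3d3QDu7u4A////AHiHVEVVVVVVVVVmZlVWZmZmZmZmZmZmZniHVVVVVVVVVVVmZlVWZmZmZmZmZmZmZneIdVVVVVVVVVZmZmZmZmZmZmZmZmZmZmeIdlVVVVVVVVZmZmZmZmZmZmZmZVVVVWd4d2ZlZmZVVWZmZmZmZmZmZmZlVVVVVWd3d3ZmZmZmZnd2ZmZmZmZmZmZVVVVVVWd3d3dmZmZmZnd3ZmZmZmZmZmZVVVVVVHd3eHd3d3d3d3d3d3dmZmZmZmZVVVVVRHd3iIh3d3d3d3d3d3d3d2ZmZmZVVVVVRHeIiIiIh3d3d3d3d3d3d3d2ZmZlVVVVRIiIiIiIh3eIh3d3d3d3d3d3ZmZlVVVVVIiIiIiHd3d3d2Zmd3d3d3d3dmZlVVVVVYiIh3d3dmZ3d1VVZnd3d3d3dmZlVVVVVYd3d3ZmZmVmZlREVmZmd3d3dmZlVVVVVXd2ZmZVVVVVVVRERVVWZmd3ZmZlVVVVVWZmVVVVVURFVVUzNEVVVWZmZmZlVVVVVmZVVVVVREREVVVDM0RERVVVVVVVVVVVZlVVVVVVVVREVVVUM0RERERFVVVVVVVmZ1VVVVVVVVVVVVVURERERERERVVVVVZmeFVVVVVVVVVVVVVVVERERERERVVVVmZmeFVVVVVmZmZmVVVVVVVVRERERVVVZmZniVVVZmZmZmZmZlVVZlVVVURFVVVWZmZniFZmZmZmZmZmZlVWZmVVVVVVVVVmZmZneGZmZmZmZmZmZVVWZmZlVVVVVWZmZmZndmZmZmZmZmZmZVVmZmZmZlVVZmZmZmZmZWZmZmZmZmZmVVVndmZmZmZmZmZmZmZmVWZmZmZmZmZlVVZ3dmZmZmZmZmZmZmZlRWZmZmZmZmZVVWd3dmZmZmZmZmZmZmZlRmZmZmZmZmVVVWd3ZmZmZmZmZmZmd3ZlZmZmZmZmZlVVVnd3ZmZmZmZmZmZ3d3d2h2ZmZmZmZVVVZ3d2ZmZmZmZmZnd3eId4l2ZmZmZlVVVWd3dmZmZmZmZmd3d4iIiLlmZmZmZVVVVnd3dmZmZmZmZnd3iImZm7dGZmZlVVVWd3d3ZmZmZmZmZnd4iZmazIQWZmZVVVVnd3dmZmZmZmZmZ3d4iZq8uDAWZlVVVWd3d3ZmZmZmZmZmZ3d4iau5YgA2ZVVFVnd3d2ZmZmZmZmZmZnd3mqljAANGZVVVZ3d3ZmZmZmVVVVVWZmaJqWMAADRWZmZnd3d2ZmZmVVVUREVVVnmpdAAAE0RWZmd3d3ZmZmZVVEQzMzRFaKqFEAACREVWZnd3d2ZmZlVUQyIiIjRHmoYgAAI0RVVWZnd3ZmZmZVRDIhERIzWKlzAAAkRFVVVWZmZmZmZlVUQyERESNGmpYgATRFVVVVVmZmZmZmZmVUMyIiNFaLuVIBNFVVVVZmZmZmZmZmaJh2VERWeJvclRE1VVVWZmZmZmZmZmZmeruqqZqrze7JQSRVVmZmZmZmZlVVZmZmZmeKvO7//+tzElZmZmZ3d3d3d1VVVmZmQzRnnO///rhBFWZmZmd3eIh3dw=="/>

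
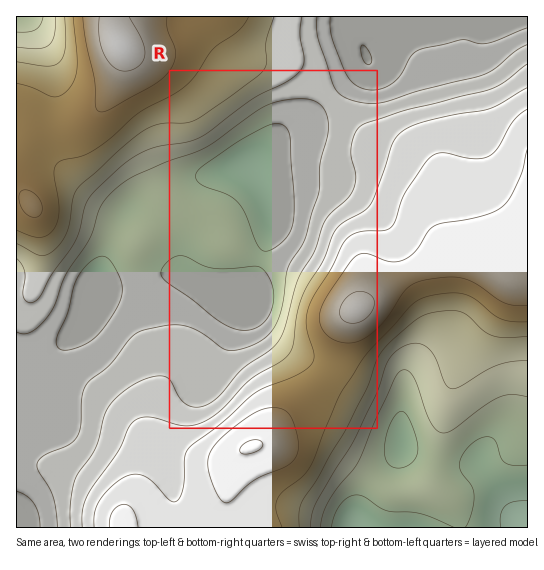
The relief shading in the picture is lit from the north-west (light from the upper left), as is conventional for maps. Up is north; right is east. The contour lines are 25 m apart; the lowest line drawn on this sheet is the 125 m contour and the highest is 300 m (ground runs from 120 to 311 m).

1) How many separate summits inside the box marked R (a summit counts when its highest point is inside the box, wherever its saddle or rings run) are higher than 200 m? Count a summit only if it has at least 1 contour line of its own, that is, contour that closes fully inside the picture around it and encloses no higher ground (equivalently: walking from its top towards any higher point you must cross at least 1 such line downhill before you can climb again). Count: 1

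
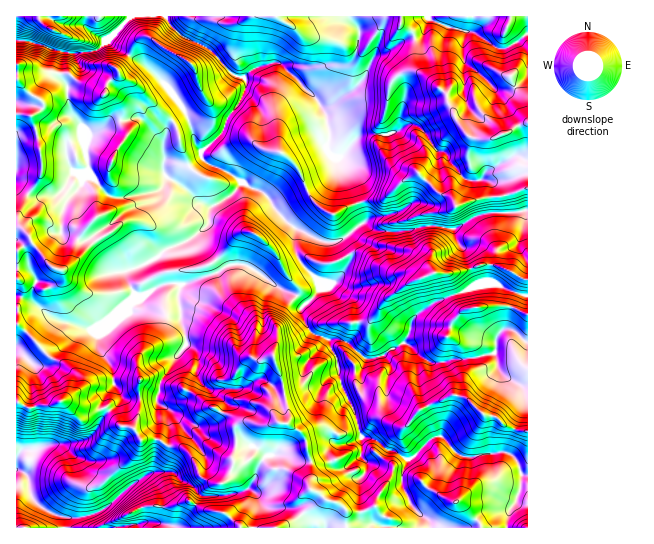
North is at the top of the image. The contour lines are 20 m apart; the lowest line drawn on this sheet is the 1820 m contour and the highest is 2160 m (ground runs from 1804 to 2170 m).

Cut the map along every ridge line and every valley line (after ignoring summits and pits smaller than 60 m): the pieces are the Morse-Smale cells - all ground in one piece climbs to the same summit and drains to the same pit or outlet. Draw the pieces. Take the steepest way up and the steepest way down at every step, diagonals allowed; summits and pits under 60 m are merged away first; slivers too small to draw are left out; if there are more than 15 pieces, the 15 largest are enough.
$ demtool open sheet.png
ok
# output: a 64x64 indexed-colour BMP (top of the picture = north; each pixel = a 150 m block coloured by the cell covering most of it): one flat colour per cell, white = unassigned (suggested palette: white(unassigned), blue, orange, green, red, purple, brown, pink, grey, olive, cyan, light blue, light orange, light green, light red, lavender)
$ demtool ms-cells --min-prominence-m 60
<image width="64" height="64" href="data:image/bmp;base64,Qk12CAAAAAAAAHYAAAAoAAAAQAAAAEAAAAABAAQAAAAAAAAIAAATCwAAEwsAABAAAAAAAAAA////ALR3HwAOf/8ALKAsACgn1gC9Z5QAS1aMAMJ34wB/f38AIr28AM++FwDox64AeLv/AIrfmACWmP8A1bDFAP///2ZmZmZpmZmZmZmZmZmZIiIiIiIiIiIiIiIiIiIi///2ZmZmZmZmmZmZmZmZmZmZIiIiIiIiIiIiIiIiIiL/9mZmZmZmZmaZmZmZmZmZmZmSIiIiIiIiIiIiIiIiIv9mZmZmZmZmZpmZmZmZmZmZmZkiIiIiIiIiIiIiIiIi/2ZmZmZmZmZmmZmZmZmZmZmZmSIiIiIiIiIiIiIiIiL/ZmZmZmZmZmaZmZmZmZmZmZmSIiIiIiIiIiIiIiIiIvZmZmZmZmZmaZmZkiIpmZmZkiIiIhIiIiIiIiIiIiIiZmZmZmZmZmZpmZmSIimZmSIiIiIiESIiIiIiIiIiIiFmZmZmZmZmZmmZmSIiIimSIiIiIiIRIiIiIiIiIiIiEcZmZmZmZmZmZpmSIiIiIiIiIiIiIiESIREiIiERERERzMzGZmZmZmZmkiIiIiIiIiIiIiIiIRERERIiERERERHMzMzMxmZmaIiCIiIiIiIiIiIiIiIhEREREREREREREczMzMzMZmaIiIIiIiIiIiIiIiIiIiERERERERERERERzMzMzMzGaIiIgiIiIiIiIiIiIiIiIRERERERERERERHMzMzMzMaIiIiCIiIiIiIiIiIiIiIREREREREREREREcu7vMu7u7iIiIIiIiIiIiIiIiIiIhERERERERERERERu7u7u7u7uIiIiIIiIiIiIiIiIiIhERERERERERERERG7u7u7u7u4iIiIgiIiIiIiIiIiIiEREREREREREREREbu7u7u7u4iIiIiIIiIiIiIiIiIiIRERERERERERERERu7u7u7u7iIiIiIgiIiIiIiIiIiIRERERERERERERERG7u7u7u7uIiIiIiIIiIiIiIiIiIhEREREREREREREREb7ru7u7uIiIiIiIgiIiIiIiIiIiERVVERERERERERER7u67u7uIiIiIiIgiIiIiIiIiIiERVVVRERERERERERHu7uu7u4iIiIiIgiIiIiIiIiIiIRFVVVVREREREREREe7u7ru7iIiIiIiCIiIiIiIiIiERERVVVVERERERERER7u7uszM4iIiIiIIiIiIiIiIiERERFVVVURERERERERHu7jMzMzOIiIiIgiIiIiIiIiIREREVVVVVEREREREREe7jMzMzMziIiIgiIiIiIiIiIhERERVVVVVRERERERER4zMzMzMzM4iIiCIiIiIiIiIicRERVVVVVVVREREREREzMzMzMzMzN3iIIiIiIiIiInd3ERVVVVVVVVVVERERVTMzMzMzMzN3d3dyIiIiIiJ3d3cRVVVVVVVVVVVVEVVVMzMzMzMzM3d3d3d3IiIiJ3d3cREVVVVVVVVVVVVVVVUzMzMzMzMzN3d3d3d3Iid3d3cRERVVVVVVVVVVVVVVVTMzMzMzMzMzN3d3d3d3d3d3cRERFVVVVVVVVVVVVVVVMzMzMzMzMzMzd3d3d3d3d3dxEREVVVVVVVVVVVVVVVUzMzMzMzMzMzMzN3d3d3d3d3EREVVVVVVVVVVVVVVVVTMzMzMzMzMzMzMzd3d3d3d3cRERFVVVVVVVVVVVVVVVMzMzMzMzMzMzMzMzd3d3d3dxERERFURERFVVRVVVVVUzMzMzMzMzMzMzMzN3d3d3dxERERERRERERERERVVVVTMzMzMzMzMzMzMzM3d3d3dxERERERRERERERERERERFMzMzMzMzMzMzMzMxF3d3dxERERERFEREREREREREREQzMzMzMzMzMzMzMxERF3dxEREREREURERERERERERERDMzMzMzMzMzMzMxERERcREREREREUREREREREREREREMzMzMzMzMzMzMRERERERERERERERREREREREREREREQzMzMwAzMzMzMRERERERERERERERRERERERERERERERDMzMzADMzMzMxERERERERERERERREREREREREREREREMzMzAAMzMzMzERERERERERERERFEREREREREREREREQzMzMAAzMzMzMRERoRERERERERFERERERERERERERERDMzMzMzMzMzMzERqqEREREREREUREREREREREREREREMzMzMzMzMzMzMRGqqhERERERERREREREREREREREREQzMzMzMzMzMzMxEaqqERERERERFERERERERERERERERDMzMzMzMzMzMzM6qqqhEREREREUREREREREREREREREMzMzMzMzMzMzMzqqqqERERERERREREREREREREREREQzMzMzMzMzMzMzqqqqqhEREREREURERERERERERERERDMzMzMzMzMzMzqqqqqqEREREREREUREREREREREREREMzMzMzMzMzMzOqqqqqqhERERERERFEREREREREREREQzMzMzMzMzMzOqqqqqqhERERERERERRERERERERERERDMzMzMzMzMzqqqqqqoRERERERERERFEREREREREREREMzMzMzMzMzqqqqqqoRERERERERERERREREREREREREQzMzPd0zM6qqqqqqqhEREREREREREREURERERERERERDM93d3d06qqqqqqoREREREREREREREREUREREREQRFE3d3d3d3dqqqqqqEREREREREREREREREREUREREQRERHd3d3d3d3aqqqqERERERERERERERERERERFERBEREREd3d3d3d3d2qqqERERERERERERERERERERERERERERER"/>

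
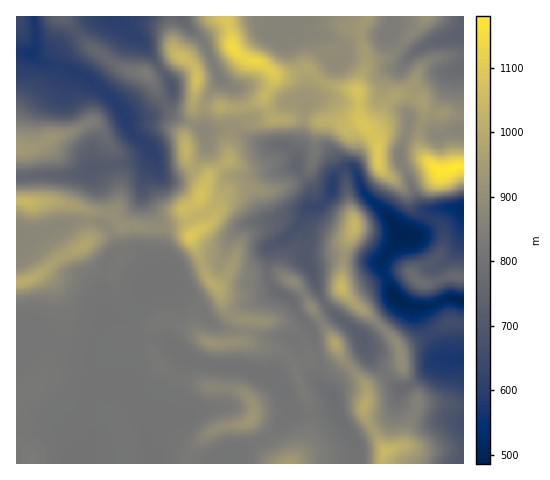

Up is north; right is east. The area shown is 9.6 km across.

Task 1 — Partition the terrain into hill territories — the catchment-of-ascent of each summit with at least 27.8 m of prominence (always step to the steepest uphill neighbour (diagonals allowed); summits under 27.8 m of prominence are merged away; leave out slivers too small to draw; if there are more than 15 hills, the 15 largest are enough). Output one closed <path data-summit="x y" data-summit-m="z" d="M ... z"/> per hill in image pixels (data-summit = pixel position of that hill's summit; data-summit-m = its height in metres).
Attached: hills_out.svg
<path data-summit="453 168" data-summit-m="1180" d="M132 252l-16 0-12 17-3 21 7 23-15 26-4 15-21-6-23-11-6 0-23 19 1 108 139-1-18-50-5-32 0-24 4-20-17-18 14-8 9-9 15-22-10-9-7-14z"/><path data-summit="234 47" data-summit-m="1147" d="M393 16l-211 1 4 8 18 16 16 37 14 9 5 8 5 21-2 6-4 5 1 5 25 12 21 2 9 6 3 6 6-28 1-20 5-8 2-11 7-11 18-18-11-7-6-20 16 5 8 10 0 8 29-2 9-8 11-19z"/><path data-summit="192 236" data-summit-m="1092" d="M230 127l-26 6 5 17 15 19 5 6 6 1-5 5-5 12-17 19-21 9-20 5-5-3-16-22 8 23-3 28 7 26 13 2 26 23 10 16 10 7 6 0 18-20 35-14-9-18 2-26 16-9 13-14 7-14 4-4 7 0-4-18-14-18-2-16-5-6-6-3-16 0-16-5z"/><path data-summit="378 161" data-summit-m="1099" d="M463 32l-33 11-18 10-17-11-6-8-8 14-6 6-7 3-24 0-9 6-17 17-14 30-2 27-5 14 0 17 15 21 3 17 4 0 11-11 4-19 12-8 7 0 4 4 3 13 6 10 36 37 7 4 4 0 8-6 10-20-6 0-7-6-10-30-8-15 0-7 9-27 0-19 4-11 6-9 21-13 9-1 15-6z"/><path data-summit="17 148" data-summit-m="940" d="M18 51l-2 1 1 125 22-2 34 1 25-10 40-5 10-7 1-6-19-17-12-27-23-20-26-16-24-4-7-4-6-7z"/><path data-summit="251 420" data-summit-m="935" d="M186 357l-2 6-26 41-18 8 3 18 12 26 0 5 2 3 79 0 1-10 2-3 28-13 13-12 8-15-2-18-5-9-9-8-14-2-21-8-29-1z"/><path data-summit="17 283" data-summit-m="1007" d="M98 221l-23 0-37 12-22 1 1 122 2 0 20-19 6 0 30 14 15 3 3-15 15-26-7-23 1-18 5-10 9-12-4-18-8-8z"/><path data-summit="27 202" data-summit-m="1039" d="M150 148l-2 6-10 7-40 5-20 9-61 2-1 55 16 2 43-13 23 0 6 3 8 8 4 13 0 7 20 1 5 4 7 14 11 9-8-28 3-28-11-27 1-19 11-16 0-5z"/><path data-summit="385 452" data-summit-m="1044" d="M444 358l-6 1-20 21-18 11-4 15-11 15-32 18 5 9 0 16 106-1 0-103z"/><path data-summit="211 343" data-summit-m="920" d="M168 278l-9 2-22 29-17 10 19 19 26 2 20 17 14 5 18 4 20 0 36 12 9-14 16-14-1-8-7-5-24 0-20-6-18-1-13-5-8-6-8-14z"/><path data-summit="290 463" data-summit-m="950" d="M336 406l-4 4-16 6-9 0-12-3-7-7-2 11-11 15-8 6-28 13-2 3 0 9 120 1 0-19-14-21z"/><path data-summit="146 74" data-summit-m="836" d="M117 16l-13 0-17 7-17 13-26 27 25 5 21 12 28 24 8 15 19-3 6-2 19-16 2-3 0-8-30-46-10-8z"/><path data-summit="420 283" data-summit-m="787" d="M463 207l-21 0-10 3-9 17-7 8-12 0-18 20-4 5 0 9 11 24 9 9 10 4 16 0 19-8 17 2z"/><path data-summit="355 225" data-summit-m="1037" d="M353 168l-7 0-6 3-7 8-3 16-11 11-10 1-6 10 0 6 3 7-1 28 2 3 34-5 41 6 7-12 18-15-5-3-36-37-6-10-3-13z"/><path data-summit="197 78" data-summit-m="1069" d="M181 16l-63 1 5 7 19 17 30 46 0 8-2 3-21 17 19-3 34 18 3-7 0-20 15-22 0-4-16-36-18-16z"/>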